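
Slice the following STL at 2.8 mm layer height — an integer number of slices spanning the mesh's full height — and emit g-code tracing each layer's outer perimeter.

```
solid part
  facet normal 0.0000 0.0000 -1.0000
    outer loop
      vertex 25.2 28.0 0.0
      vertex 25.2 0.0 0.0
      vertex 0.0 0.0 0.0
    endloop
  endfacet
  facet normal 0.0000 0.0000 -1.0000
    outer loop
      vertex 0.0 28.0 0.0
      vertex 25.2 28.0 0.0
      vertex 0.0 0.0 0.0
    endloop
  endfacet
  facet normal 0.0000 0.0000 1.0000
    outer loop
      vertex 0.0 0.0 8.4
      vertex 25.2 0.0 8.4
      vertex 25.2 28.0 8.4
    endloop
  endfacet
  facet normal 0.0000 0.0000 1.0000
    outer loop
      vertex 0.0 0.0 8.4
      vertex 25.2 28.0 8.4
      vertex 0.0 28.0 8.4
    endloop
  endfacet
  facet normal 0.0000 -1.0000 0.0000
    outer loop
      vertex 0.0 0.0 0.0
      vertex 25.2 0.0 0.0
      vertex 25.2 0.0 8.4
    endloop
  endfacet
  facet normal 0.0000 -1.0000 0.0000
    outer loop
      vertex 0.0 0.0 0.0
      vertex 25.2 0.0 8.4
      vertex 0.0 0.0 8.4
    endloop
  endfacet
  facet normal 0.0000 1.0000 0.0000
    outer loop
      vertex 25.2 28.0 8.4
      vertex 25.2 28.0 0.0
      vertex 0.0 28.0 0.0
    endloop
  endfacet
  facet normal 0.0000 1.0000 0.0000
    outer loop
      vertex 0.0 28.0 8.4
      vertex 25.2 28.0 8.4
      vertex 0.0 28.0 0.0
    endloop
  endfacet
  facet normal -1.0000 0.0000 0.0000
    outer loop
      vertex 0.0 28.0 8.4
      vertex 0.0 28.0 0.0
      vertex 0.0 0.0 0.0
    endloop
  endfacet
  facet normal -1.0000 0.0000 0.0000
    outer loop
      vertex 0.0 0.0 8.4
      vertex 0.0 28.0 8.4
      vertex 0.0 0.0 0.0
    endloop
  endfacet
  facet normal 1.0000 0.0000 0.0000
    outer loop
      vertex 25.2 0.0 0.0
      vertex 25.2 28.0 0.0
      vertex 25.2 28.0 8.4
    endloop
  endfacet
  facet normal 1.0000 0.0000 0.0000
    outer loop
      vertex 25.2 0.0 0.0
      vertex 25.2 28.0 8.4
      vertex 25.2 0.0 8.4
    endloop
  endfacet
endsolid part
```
; perimeter-only toolpath
G21 ; units = mm
G90 ; absolute positioning
G28 ; home
; layer 1
G0 Z2.8
G0 X0.0 Y0.0
G1 X25.2 Y0.0
G1 X25.2 Y28.0
G1 X0.0 Y28.0
G1 X0.0 Y0.0
; layer 2
G0 Z5.6
G0 X0.0 Y0.0
G1 X25.2 Y0.0
G1 X25.2 Y28.0
G1 X0.0 Y28.0
G1 X0.0 Y0.0
; layer 3
G0 Z8.4
G0 X0.0 Y0.0
G1 X25.2 Y0.0
G1 X25.2 Y28.0
G1 X0.0 Y28.0
G1 X0.0 Y0.0
M2 ; end

The solid is a rectangular box, roughly 25.2 × 28 mm footprint and 8.4 mm tall. Slicing at Δz = 2.8 mm — 3 equal slices spanning the solid's height, so layer i sits at z = i·h/3 — gives 3 non-empty perimeters. Each is a 4-segment closed polygon; G0 lifts to the layer z and rapids to the start vertex, then G1 traces the edges.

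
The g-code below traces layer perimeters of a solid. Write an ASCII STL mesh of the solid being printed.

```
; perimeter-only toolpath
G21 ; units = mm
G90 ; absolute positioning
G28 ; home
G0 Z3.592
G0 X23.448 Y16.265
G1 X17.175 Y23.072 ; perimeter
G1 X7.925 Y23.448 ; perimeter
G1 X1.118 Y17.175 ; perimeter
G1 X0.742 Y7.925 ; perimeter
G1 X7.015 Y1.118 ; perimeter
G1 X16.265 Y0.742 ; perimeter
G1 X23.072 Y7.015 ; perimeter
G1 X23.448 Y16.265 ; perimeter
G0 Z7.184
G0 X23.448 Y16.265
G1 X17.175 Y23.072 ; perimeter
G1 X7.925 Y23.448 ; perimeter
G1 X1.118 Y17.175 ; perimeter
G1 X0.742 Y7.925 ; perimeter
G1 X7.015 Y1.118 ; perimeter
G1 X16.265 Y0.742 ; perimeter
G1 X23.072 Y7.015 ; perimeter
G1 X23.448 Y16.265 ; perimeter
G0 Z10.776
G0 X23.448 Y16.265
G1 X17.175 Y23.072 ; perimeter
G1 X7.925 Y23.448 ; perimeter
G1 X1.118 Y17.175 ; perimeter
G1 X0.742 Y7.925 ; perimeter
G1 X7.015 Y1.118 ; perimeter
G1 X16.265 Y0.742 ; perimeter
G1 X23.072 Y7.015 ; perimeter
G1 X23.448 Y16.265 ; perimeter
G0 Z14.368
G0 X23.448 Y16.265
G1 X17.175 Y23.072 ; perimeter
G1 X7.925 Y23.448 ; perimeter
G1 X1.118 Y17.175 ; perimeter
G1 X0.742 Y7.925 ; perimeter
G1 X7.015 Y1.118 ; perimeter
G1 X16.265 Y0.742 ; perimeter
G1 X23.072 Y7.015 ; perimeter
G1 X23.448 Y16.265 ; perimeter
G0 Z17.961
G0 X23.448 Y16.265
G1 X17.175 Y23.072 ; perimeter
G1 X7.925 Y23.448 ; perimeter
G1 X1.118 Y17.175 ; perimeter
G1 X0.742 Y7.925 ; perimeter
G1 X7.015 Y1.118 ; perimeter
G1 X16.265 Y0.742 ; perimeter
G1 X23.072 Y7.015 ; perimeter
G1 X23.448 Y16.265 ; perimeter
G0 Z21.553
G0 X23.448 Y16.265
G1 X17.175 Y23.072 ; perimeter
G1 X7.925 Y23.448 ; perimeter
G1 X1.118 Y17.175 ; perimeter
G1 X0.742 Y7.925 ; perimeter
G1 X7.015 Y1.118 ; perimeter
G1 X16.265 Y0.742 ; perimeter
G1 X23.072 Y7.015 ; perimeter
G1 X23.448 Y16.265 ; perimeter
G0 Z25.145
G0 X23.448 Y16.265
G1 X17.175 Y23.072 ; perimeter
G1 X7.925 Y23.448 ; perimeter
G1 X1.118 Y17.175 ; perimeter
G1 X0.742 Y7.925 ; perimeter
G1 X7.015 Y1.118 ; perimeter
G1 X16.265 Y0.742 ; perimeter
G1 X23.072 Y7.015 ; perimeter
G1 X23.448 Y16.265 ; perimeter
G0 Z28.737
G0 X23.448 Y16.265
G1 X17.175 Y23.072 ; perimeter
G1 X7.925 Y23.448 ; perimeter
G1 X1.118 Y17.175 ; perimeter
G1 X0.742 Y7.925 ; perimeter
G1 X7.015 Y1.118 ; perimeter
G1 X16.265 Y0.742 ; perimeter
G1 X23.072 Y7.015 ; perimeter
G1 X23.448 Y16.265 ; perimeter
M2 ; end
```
solid part
  facet normal 0.0000 0.0000 -1.0000
    outer loop
      vertex 7.925 23.448 0.000
      vertex 17.175 23.072 0.000
      vertex 23.448 16.265 0.000
    endloop
  endfacet
  facet normal 0.0000 0.0000 -1.0000
    outer loop
      vertex 1.118 17.175 0.000
      vertex 7.925 23.448 0.000
      vertex 23.448 16.265 0.000
    endloop
  endfacet
  facet normal 0.0000 0.0000 -1.0000
    outer loop
      vertex 0.742 7.925 0.000
      vertex 1.118 17.175 0.000
      vertex 23.448 16.265 0.000
    endloop
  endfacet
  facet normal 0.0000 0.0000 -1.0000
    outer loop
      vertex 7.015 1.118 0.000
      vertex 0.742 7.925 0.000
      vertex 23.448 16.265 0.000
    endloop
  endfacet
  facet normal 0.0000 0.0000 -1.0000
    outer loop
      vertex 16.265 0.742 0.000
      vertex 7.015 1.118 0.000
      vertex 23.448 16.265 0.000
    endloop
  endfacet
  facet normal 0.0000 0.0000 -1.0000
    outer loop
      vertex 23.072 7.015 0.000
      vertex 16.265 0.742 0.000
      vertex 23.448 16.265 0.000
    endloop
  endfacet
  facet normal 0.0000 0.0000 1.0000
    outer loop
      vertex 23.448 16.265 28.737
      vertex 17.175 23.072 28.737
      vertex 7.925 23.448 28.737
    endloop
  endfacet
  facet normal 0.0000 0.0000 1.0000
    outer loop
      vertex 23.448 16.265 28.737
      vertex 7.925 23.448 28.737
      vertex 1.118 17.175 28.737
    endloop
  endfacet
  facet normal 0.0000 0.0000 1.0000
    outer loop
      vertex 23.448 16.265 28.737
      vertex 1.118 17.175 28.737
      vertex 0.742 7.925 28.737
    endloop
  endfacet
  facet normal 0.0000 0.0000 1.0000
    outer loop
      vertex 23.448 16.265 28.737
      vertex 0.742 7.925 28.737
      vertex 7.015 1.118 28.737
    endloop
  endfacet
  facet normal 0.0000 0.0000 1.0000
    outer loop
      vertex 23.448 16.265 28.737
      vertex 7.015 1.118 28.737
      vertex 16.265 0.742 28.737
    endloop
  endfacet
  facet normal 0.0000 0.0000 1.0000
    outer loop
      vertex 23.448 16.265 28.737
      vertex 16.265 0.742 28.737
      vertex 23.072 7.015 28.737
    endloop
  endfacet
  facet normal 0.7354 0.6777 0.0000
    outer loop
      vertex 23.448 16.265 0.000
      vertex 17.175 23.072 0.000
      vertex 17.175 23.072 28.737
    endloop
  endfacet
  facet normal 0.7354 0.6777 0.0000
    outer loop
      vertex 23.448 16.265 0.000
      vertex 17.175 23.072 28.737
      vertex 23.448 16.265 28.737
    endloop
  endfacet
  facet normal 0.0406 0.9992 0.0000
    outer loop
      vertex 17.175 23.072 0.000
      vertex 7.925 23.448 0.000
      vertex 7.925 23.448 28.737
    endloop
  endfacet
  facet normal 0.0406 0.9992 0.0000
    outer loop
      vertex 17.175 23.072 0.000
      vertex 7.925 23.448 28.737
      vertex 17.175 23.072 28.737
    endloop
  endfacet
  facet normal -0.6777 0.7354 0.0000
    outer loop
      vertex 7.925 23.448 0.000
      vertex 1.118 17.175 0.000
      vertex 1.118 17.175 28.737
    endloop
  endfacet
  facet normal -0.6777 0.7354 0.0000
    outer loop
      vertex 7.925 23.448 0.000
      vertex 1.118 17.175 28.737
      vertex 7.925 23.448 28.737
    endloop
  endfacet
  facet normal -0.9992 0.0406 0.0000
    outer loop
      vertex 1.118 17.175 0.000
      vertex 0.742 7.925 0.000
      vertex 0.742 7.925 28.737
    endloop
  endfacet
  facet normal -0.9992 0.0406 0.0000
    outer loop
      vertex 1.118 17.175 0.000
      vertex 0.742 7.925 28.737
      vertex 1.118 17.175 28.737
    endloop
  endfacet
  facet normal -0.7354 -0.6777 0.0000
    outer loop
      vertex 0.742 7.925 0.000
      vertex 7.015 1.118 0.000
      vertex 7.015 1.118 28.737
    endloop
  endfacet
  facet normal -0.7354 -0.6777 0.0000
    outer loop
      vertex 0.742 7.925 0.000
      vertex 7.015 1.118 28.737
      vertex 0.742 7.925 28.737
    endloop
  endfacet
  facet normal -0.0406 -0.9992 0.0000
    outer loop
      vertex 7.015 1.118 0.000
      vertex 16.265 0.742 0.000
      vertex 16.265 0.742 28.737
    endloop
  endfacet
  facet normal -0.0406 -0.9992 0.0000
    outer loop
      vertex 7.015 1.118 0.000
      vertex 16.265 0.742 28.737
      vertex 7.015 1.118 28.737
    endloop
  endfacet
  facet normal 0.6777 -0.7354 0.0000
    outer loop
      vertex 16.265 0.742 0.000
      vertex 23.072 7.015 0.000
      vertex 23.072 7.015 28.737
    endloop
  endfacet
  facet normal 0.6777 -0.7354 0.0000
    outer loop
      vertex 16.265 0.742 0.000
      vertex 23.072 7.015 28.737
      vertex 16.265 0.742 28.737
    endloop
  endfacet
  facet normal 0.9992 -0.0406 0.0000
    outer loop
      vertex 23.072 7.015 0.000
      vertex 23.448 16.265 0.000
      vertex 23.448 16.265 28.737
    endloop
  endfacet
  facet normal 0.9992 -0.0406 0.0000
    outer loop
      vertex 23.072 7.015 0.000
      vertex 23.448 16.265 28.737
      vertex 23.072 7.015 28.737
    endloop
  endfacet
endsolid part

The G0 Z moves step by Δz≈3.592 mm. Every layer's G1 loop is the same polygon, so the solid is a straight extrusion of it from z=0 to z≈28.7. Closing with flat bottom and top caps and triangulating gives 28 facets — a regular 8-sided prism (a cylinder approximated with 8 flat sides), circumscribed radius ≈ 12.1 mm, height ≈ 28.7 mm.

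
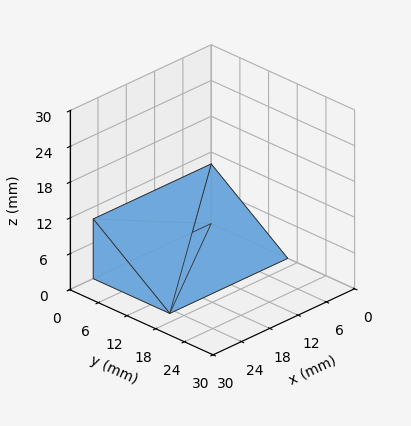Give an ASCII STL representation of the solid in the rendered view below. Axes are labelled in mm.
Reading the render: the shape is a wedge (ramp): 25 × 16 mm base, rising to 10 mm along the y=0 edge and sloping linearly to z=0 at y=16 (dimensions read to the nearest mm from the axis ticks). For the STL, each face is triangulated and given an outward normal.

solid part
  facet normal 0.0000 0.0000 -1.0000
    outer loop
      vertex 25.000 16.000 0.000
      vertex 25.000 0.000 0.000
      vertex 0.000 0.000 0.000
    endloop
  endfacet
  facet normal 0.0000 0.0000 -1.0000
    outer loop
      vertex 0.000 16.000 0.000
      vertex 25.000 16.000 0.000
      vertex 0.000 0.000 0.000
    endloop
  endfacet
  facet normal 0.0000 -1.0000 0.0000
    outer loop
      vertex 0.000 0.000 0.000
      vertex 25.000 0.000 0.000
      vertex 25.000 0.000 10.000
    endloop
  endfacet
  facet normal 0.0000 -1.0000 0.0000
    outer loop
      vertex 0.000 0.000 0.000
      vertex 25.000 0.000 10.000
      vertex 0.000 0.000 10.000
    endloop
  endfacet
  facet normal 0.0000 0.5300 0.8480
    outer loop
      vertex 0.000 0.000 10.000
      vertex 25.000 0.000 10.000
      vertex 25.000 16.000 0.000
    endloop
  endfacet
  facet normal 0.0000 0.5300 0.8480
    outer loop
      vertex 0.000 0.000 10.000
      vertex 25.000 16.000 0.000
      vertex 0.000 16.000 0.000
    endloop
  endfacet
  facet normal -1.0000 0.0000 0.0000
    outer loop
      vertex 0.000 0.000 10.000
      vertex 0.000 16.000 0.000
      vertex 0.000 0.000 0.000
    endloop
  endfacet
  facet normal 1.0000 0.0000 0.0000
    outer loop
      vertex 25.000 0.000 0.000
      vertex 25.000 16.000 0.000
      vertex 25.000 0.000 10.000
    endloop
  endfacet
endsolid part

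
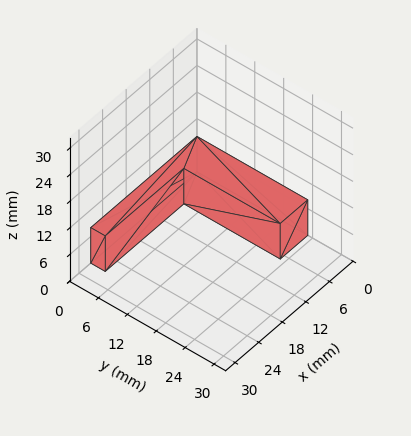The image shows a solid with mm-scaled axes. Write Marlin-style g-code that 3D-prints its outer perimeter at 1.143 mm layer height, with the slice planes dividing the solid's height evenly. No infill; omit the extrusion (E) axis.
Reading the render: the shape is an L-shaped prism: outer 27 × 23 mm, arm thicknesses ≈ 3 mm (horizontal) and 7 mm (vertical), extruded 8 mm in z (dimensions read to the nearest mm from the axis ticks). For the g-code, the solid's height is divided into equal slices at the stated Δz and each level perimeter traced with G1 moves after a G0 lift.

; perimeter-only toolpath
G21 ; units = mm
G90 ; absolute positioning
G28 ; home
; layer 1
G0 Z1.143
G0 X0.000 Y0.000
G1 X27.000 Y0.000
G1 X27.000 Y3.000
G1 X7.000 Y3.000
G1 X7.000 Y23.000
G1 X0.000 Y23.000
G1 X0.000 Y0.000
; layer 2
G0 Z2.286
G0 X0.000 Y0.000
G1 X27.000 Y0.000
G1 X27.000 Y3.000
G1 X7.000 Y3.000
G1 X7.000 Y23.000
G1 X0.000 Y23.000
G1 X0.000 Y0.000
; layer 3
G0 Z3.429
G0 X0.000 Y0.000
G1 X27.000 Y0.000
G1 X27.000 Y3.000
G1 X7.000 Y3.000
G1 X7.000 Y23.000
G1 X0.000 Y23.000
G1 X0.000 Y0.000
; layer 4
G0 Z4.571
G0 X0.000 Y0.000
G1 X27.000 Y0.000
G1 X27.000 Y3.000
G1 X7.000 Y3.000
G1 X7.000 Y23.000
G1 X0.000 Y23.000
G1 X0.000 Y0.000
; layer 5
G0 Z5.714
G0 X0.000 Y0.000
G1 X27.000 Y0.000
G1 X27.000 Y3.000
G1 X7.000 Y3.000
G1 X7.000 Y23.000
G1 X0.000 Y23.000
G1 X0.000 Y0.000
; layer 6
G0 Z6.857
G0 X0.000 Y0.000
G1 X27.000 Y0.000
G1 X27.000 Y3.000
G1 X7.000 Y3.000
G1 X7.000 Y23.000
G1 X0.000 Y23.000
G1 X0.000 Y0.000
; layer 7
G0 Z8.000
G0 X0.000 Y0.000
G1 X27.000 Y0.000
G1 X27.000 Y3.000
G1 X7.000 Y3.000
G1 X7.000 Y23.000
G1 X0.000 Y23.000
G1 X0.000 Y0.000
M2 ; end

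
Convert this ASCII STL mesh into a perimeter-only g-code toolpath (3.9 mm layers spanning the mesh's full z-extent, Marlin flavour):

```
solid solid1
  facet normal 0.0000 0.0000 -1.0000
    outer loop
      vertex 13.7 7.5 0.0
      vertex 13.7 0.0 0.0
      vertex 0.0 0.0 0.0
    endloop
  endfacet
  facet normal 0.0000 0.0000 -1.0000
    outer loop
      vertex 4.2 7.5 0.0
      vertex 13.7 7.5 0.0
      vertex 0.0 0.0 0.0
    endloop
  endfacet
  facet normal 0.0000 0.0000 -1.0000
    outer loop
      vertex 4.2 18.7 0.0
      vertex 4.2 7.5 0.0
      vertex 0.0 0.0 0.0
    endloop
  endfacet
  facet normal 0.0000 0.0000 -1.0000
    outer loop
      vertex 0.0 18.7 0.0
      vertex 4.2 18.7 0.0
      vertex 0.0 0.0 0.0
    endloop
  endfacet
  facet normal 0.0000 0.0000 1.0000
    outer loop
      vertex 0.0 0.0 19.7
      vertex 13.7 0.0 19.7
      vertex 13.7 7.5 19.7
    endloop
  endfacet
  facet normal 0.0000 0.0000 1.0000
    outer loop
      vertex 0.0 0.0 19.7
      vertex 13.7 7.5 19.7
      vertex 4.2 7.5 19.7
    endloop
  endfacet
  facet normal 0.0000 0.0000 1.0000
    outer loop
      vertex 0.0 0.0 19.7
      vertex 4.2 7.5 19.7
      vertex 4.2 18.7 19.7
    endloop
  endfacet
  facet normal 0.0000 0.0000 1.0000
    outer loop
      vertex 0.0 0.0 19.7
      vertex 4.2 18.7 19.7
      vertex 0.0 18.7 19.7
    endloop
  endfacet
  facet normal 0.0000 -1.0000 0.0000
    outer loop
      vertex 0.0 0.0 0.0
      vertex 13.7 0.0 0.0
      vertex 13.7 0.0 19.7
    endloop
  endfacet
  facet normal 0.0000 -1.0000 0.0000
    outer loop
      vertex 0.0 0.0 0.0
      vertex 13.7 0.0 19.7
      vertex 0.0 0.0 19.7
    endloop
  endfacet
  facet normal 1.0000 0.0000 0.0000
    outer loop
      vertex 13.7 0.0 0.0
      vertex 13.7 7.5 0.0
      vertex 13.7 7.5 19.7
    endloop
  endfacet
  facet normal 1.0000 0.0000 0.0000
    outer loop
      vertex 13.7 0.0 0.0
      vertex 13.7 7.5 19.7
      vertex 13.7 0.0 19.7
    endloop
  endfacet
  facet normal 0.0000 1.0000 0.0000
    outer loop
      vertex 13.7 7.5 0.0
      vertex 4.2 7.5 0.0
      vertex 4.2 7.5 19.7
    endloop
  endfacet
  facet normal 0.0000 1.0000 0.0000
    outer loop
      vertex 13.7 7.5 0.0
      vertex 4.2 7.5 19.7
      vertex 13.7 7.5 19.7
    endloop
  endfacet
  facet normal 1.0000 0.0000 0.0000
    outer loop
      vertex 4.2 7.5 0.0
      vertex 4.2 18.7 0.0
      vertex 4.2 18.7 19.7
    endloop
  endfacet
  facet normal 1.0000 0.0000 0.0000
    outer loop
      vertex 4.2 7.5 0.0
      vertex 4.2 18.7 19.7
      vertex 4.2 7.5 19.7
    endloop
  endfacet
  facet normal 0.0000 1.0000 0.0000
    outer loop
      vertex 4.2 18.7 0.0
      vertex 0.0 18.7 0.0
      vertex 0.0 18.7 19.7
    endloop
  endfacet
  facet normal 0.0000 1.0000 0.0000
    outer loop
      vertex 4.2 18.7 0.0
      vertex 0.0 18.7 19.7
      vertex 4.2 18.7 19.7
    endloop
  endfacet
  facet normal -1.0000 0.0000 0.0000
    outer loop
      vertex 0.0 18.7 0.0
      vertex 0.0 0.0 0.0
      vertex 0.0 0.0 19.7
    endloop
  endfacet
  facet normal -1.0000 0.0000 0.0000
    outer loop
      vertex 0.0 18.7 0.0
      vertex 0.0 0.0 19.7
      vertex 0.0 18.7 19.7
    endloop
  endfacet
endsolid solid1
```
; perimeter-only toolpath
G21 ; units = mm
G90 ; absolute positioning
G28 ; home
; layer 1
G0 Z3.9
G0 X0.0 Y0.0
G1 X13.7 Y0.0
G1 X13.7 Y7.5
G1 X4.2 Y7.5
G1 X4.2 Y18.7
G1 X0.0 Y18.7
G1 X0.0 Y0.0
; layer 2
G0 Z7.9
G0 X0.0 Y0.0
G1 X13.7 Y0.0
G1 X13.7 Y7.5
G1 X4.2 Y7.5
G1 X4.2 Y18.7
G1 X0.0 Y18.7
G1 X0.0 Y0.0
; layer 3
G0 Z11.8
G0 X0.0 Y0.0
G1 X13.7 Y0.0
G1 X13.7 Y7.5
G1 X4.2 Y7.5
G1 X4.2 Y18.7
G1 X0.0 Y18.7
G1 X0.0 Y0.0
; layer 4
G0 Z15.8
G0 X0.0 Y0.0
G1 X13.7 Y0.0
G1 X13.7 Y7.5
G1 X4.2 Y7.5
G1 X4.2 Y18.7
G1 X0.0 Y18.7
G1 X0.0 Y0.0
; layer 5
G0 Z19.7
G0 X0.0 Y0.0
G1 X13.7 Y0.0
G1 X13.7 Y7.5
G1 X4.2 Y7.5
G1 X4.2 Y18.7
G1 X0.0 Y18.7
G1 X0.0 Y0.0
M2 ; end

The solid is an L-shaped prism: outer 13.7 × 18.7 mm, arm thicknesses ≈ 7.5 mm (horizontal) and 4.2 mm (vertical), extruded 19.7 mm in z. Slicing at Δz = 3.9 mm — 5 equal slices spanning the solid's height, so layer i sits at z = i·h/5 — gives 5 non-empty perimeters. Each is a 6-segment closed polygon; G0 lifts to the layer z and rapids to the start vertex, then G1 traces the edges.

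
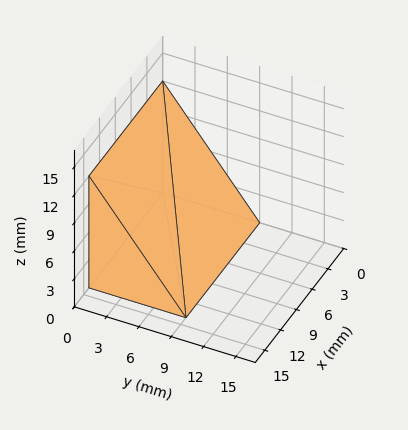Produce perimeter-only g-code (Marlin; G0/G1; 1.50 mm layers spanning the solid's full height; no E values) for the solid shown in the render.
Reading the render: the shape is a wedge (ramp): 14 × 9 mm base, rising to 12 mm along the y=0 edge and sloping linearly to z=0 at y=9 (dimensions read to the nearest mm from the axis ticks). For the g-code, the solid's height is divided into equal slices at the stated Δz and each level perimeter traced with G1 moves after a G0 lift.

; perimeter-only toolpath
G21 ; units = mm
G90 ; absolute positioning
G28 ; home
; layer 1
G0 Z1.50
G0 X0.00 Y0.00
G1 X14.00 Y0.00
G1 X14.00 Y7.88
G1 X0.00 Y7.88
G1 X0.00 Y0.00
; layer 2
G0 Z3.00
G0 X0.00 Y0.00
G1 X14.00 Y0.00
G1 X14.00 Y6.75
G1 X0.00 Y6.75
G1 X0.00 Y0.00
; layer 3
G0 Z4.50
G0 X0.00 Y0.00
G1 X14.00 Y0.00
G1 X14.00 Y5.62
G1 X0.00 Y5.62
G1 X0.00 Y0.00
; layer 4
G0 Z6.00
G0 X0.00 Y0.00
G1 X14.00 Y0.00
G1 X14.00 Y4.50
G1 X0.00 Y4.50
G1 X0.00 Y0.00
; layer 5
G0 Z7.50
G0 X0.00 Y0.00
G1 X14.00 Y0.00
G1 X14.00 Y3.38
G1 X0.00 Y3.38
G1 X0.00 Y0.00
; layer 6
G0 Z9.00
G0 X0.00 Y0.00
G1 X14.00 Y0.00
G1 X14.00 Y2.25
G1 X0.00 Y2.25
G1 X0.00 Y0.00
; layer 7
G0 Z10.50
G0 X0.00 Y0.00
G1 X14.00 Y0.00
G1 X14.00 Y1.12
G1 X0.00 Y1.12
G1 X0.00 Y0.00
M2 ; end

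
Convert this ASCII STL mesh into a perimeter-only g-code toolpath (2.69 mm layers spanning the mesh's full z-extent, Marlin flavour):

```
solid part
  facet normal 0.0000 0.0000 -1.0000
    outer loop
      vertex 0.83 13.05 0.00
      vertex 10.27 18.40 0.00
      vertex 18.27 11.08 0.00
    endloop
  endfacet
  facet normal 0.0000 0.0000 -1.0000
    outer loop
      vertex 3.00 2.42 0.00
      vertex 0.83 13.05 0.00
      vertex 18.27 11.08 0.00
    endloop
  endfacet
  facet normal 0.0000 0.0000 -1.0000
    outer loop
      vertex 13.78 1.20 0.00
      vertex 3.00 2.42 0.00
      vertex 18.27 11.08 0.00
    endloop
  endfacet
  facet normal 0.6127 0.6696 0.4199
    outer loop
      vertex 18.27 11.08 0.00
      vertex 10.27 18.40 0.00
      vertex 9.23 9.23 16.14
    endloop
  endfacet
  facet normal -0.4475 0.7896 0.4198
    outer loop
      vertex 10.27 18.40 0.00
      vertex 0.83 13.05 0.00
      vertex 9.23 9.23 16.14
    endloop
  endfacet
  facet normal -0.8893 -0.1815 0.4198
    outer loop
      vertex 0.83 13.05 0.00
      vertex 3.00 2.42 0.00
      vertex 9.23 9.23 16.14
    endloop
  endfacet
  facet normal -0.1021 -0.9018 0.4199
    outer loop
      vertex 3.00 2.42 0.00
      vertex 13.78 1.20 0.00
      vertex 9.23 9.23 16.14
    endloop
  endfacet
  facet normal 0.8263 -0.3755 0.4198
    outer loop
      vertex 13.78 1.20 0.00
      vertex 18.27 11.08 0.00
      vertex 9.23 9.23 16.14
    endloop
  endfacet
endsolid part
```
; perimeter-only toolpath
G21 ; units = mm
G90 ; absolute positioning
G28 ; home
; layer 1
G0 Z2.69
G0 X16.76 Y10.77
G1 X10.10 Y16.87
G1 X2.23 Y12.41
G1 X4.04 Y3.55
G1 X13.02 Y2.54
G1 X16.76 Y10.77
; layer 2
G0 Z5.38
G0 X15.26 Y10.46
G1 X9.92 Y15.34
G1 X3.63 Y11.78
G1 X5.08 Y4.69
G1 X12.26 Y3.88
G1 X15.26 Y10.46
; layer 3
G0 Z8.07
G0 X13.75 Y10.16
G1 X9.75 Y13.81
G1 X5.03 Y11.14
G1 X6.12 Y5.83
G1 X11.50 Y5.21
G1 X13.75 Y10.16
; layer 4
G0 Z10.76
G0 X12.24 Y9.85
G1 X9.58 Y12.29
G1 X6.43 Y10.50
G1 X7.15 Y6.96
G1 X10.75 Y6.55
G1 X12.24 Y9.85
; layer 5
G0 Z13.45
G0 X10.74 Y9.54
G1 X9.40 Y10.76
G1 X7.83 Y9.87
G1 X8.19 Y8.10
G1 X9.99 Y7.89
G1 X10.74 Y9.54
M2 ; end

The solid is a regular 5-sided pyramid, base circumscribed radius ≈ 9.23 mm, apex at z ≈ 16.1 mm. Slicing at Δz = 2.69 mm — 6 equal slices spanning the solid's height, so layer i sits at z = i·h/6 — gives 5 non-empty perimeters. Each is a 5-segment closed polygon; G0 lifts to the layer z and rapids to the start vertex, then G1 traces the edges. The cross-section shrinks linearly with z (the slice at the apex is degenerate and omitted).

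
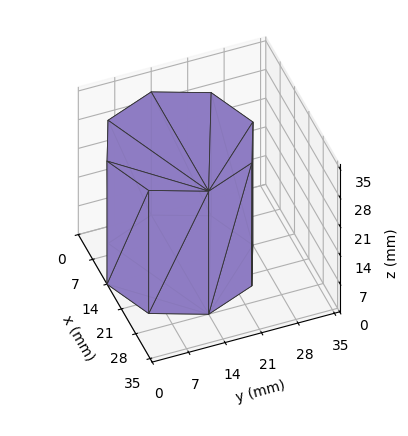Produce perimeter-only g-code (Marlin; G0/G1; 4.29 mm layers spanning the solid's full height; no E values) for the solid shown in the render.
Reading the render: the shape is a regular 8-sided prism (a cylinder approximated with 8 flat sides), circumscribed radius ≈ 14 mm, height ≈ 30 mm (dimensions read to the nearest mm from the axis ticks). For the g-code, the solid's height is divided into equal slices at the stated Δz and each level perimeter traced with G1 moves after a G0 lift.

; perimeter-only toolpath
G21 ; units = mm
G90 ; absolute positioning
G28 ; home
; layer 1
G0 Z4.29
G0 X28.00 Y14.00
G1 X23.90 Y23.90
G1 X14.00 Y28.00
G1 X4.10 Y23.90
G1 X0.00 Y14.00
G1 X4.10 Y4.10
G1 X14.00 Y0.00
G1 X23.90 Y4.10
G1 X28.00 Y14.00
; layer 2
G0 Z8.57
G0 X28.00 Y14.00
G1 X23.90 Y23.90
G1 X14.00 Y28.00
G1 X4.10 Y23.90
G1 X0.00 Y14.00
G1 X4.10 Y4.10
G1 X14.00 Y0.00
G1 X23.90 Y4.10
G1 X28.00 Y14.00
; layer 3
G0 Z12.86
G0 X28.00 Y14.00
G1 X23.90 Y23.90
G1 X14.00 Y28.00
G1 X4.10 Y23.90
G1 X0.00 Y14.00
G1 X4.10 Y4.10
G1 X14.00 Y0.00
G1 X23.90 Y4.10
G1 X28.00 Y14.00
; layer 4
G0 Z17.14
G0 X28.00 Y14.00
G1 X23.90 Y23.90
G1 X14.00 Y28.00
G1 X4.10 Y23.90
G1 X0.00 Y14.00
G1 X4.10 Y4.10
G1 X14.00 Y0.00
G1 X23.90 Y4.10
G1 X28.00 Y14.00
; layer 5
G0 Z21.43
G0 X28.00 Y14.00
G1 X23.90 Y23.90
G1 X14.00 Y28.00
G1 X4.10 Y23.90
G1 X0.00 Y14.00
G1 X4.10 Y4.10
G1 X14.00 Y0.00
G1 X23.90 Y4.10
G1 X28.00 Y14.00
; layer 6
G0 Z25.71
G0 X28.00 Y14.00
G1 X23.90 Y23.90
G1 X14.00 Y28.00
G1 X4.10 Y23.90
G1 X0.00 Y14.00
G1 X4.10 Y4.10
G1 X14.00 Y0.00
G1 X23.90 Y4.10
G1 X28.00 Y14.00
; layer 7
G0 Z30.00
G0 X28.00 Y14.00
G1 X23.90 Y23.90
G1 X14.00 Y28.00
G1 X4.10 Y23.90
G1 X0.00 Y14.00
G1 X4.10 Y4.10
G1 X14.00 Y0.00
G1 X23.90 Y4.10
G1 X28.00 Y14.00
M2 ; end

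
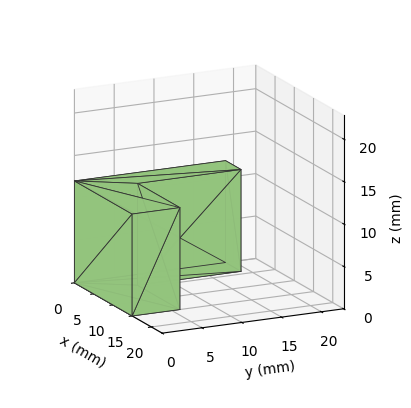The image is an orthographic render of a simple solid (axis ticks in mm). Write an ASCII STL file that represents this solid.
Reading the render: the shape is an L-shaped prism: outer 15 × 19 mm, arm thicknesses ≈ 6 mm (horizontal) and 4 mm (vertical), extruded 12 mm in z (dimensions read to the nearest mm from the axis ticks). For the STL, each face is triangulated and given an outward normal.

solid part
  facet normal 0.0000 0.0000 -1.0000
    outer loop
      vertex 15.0 6.0 0.0
      vertex 15.0 0.0 0.0
      vertex 0.0 0.0 0.0
    endloop
  endfacet
  facet normal 0.0000 0.0000 -1.0000
    outer loop
      vertex 4.0 6.0 0.0
      vertex 15.0 6.0 0.0
      vertex 0.0 0.0 0.0
    endloop
  endfacet
  facet normal 0.0000 0.0000 -1.0000
    outer loop
      vertex 4.0 19.0 0.0
      vertex 4.0 6.0 0.0
      vertex 0.0 0.0 0.0
    endloop
  endfacet
  facet normal 0.0000 0.0000 -1.0000
    outer loop
      vertex 0.0 19.0 0.0
      vertex 4.0 19.0 0.0
      vertex 0.0 0.0 0.0
    endloop
  endfacet
  facet normal 0.0000 0.0000 1.0000
    outer loop
      vertex 0.0 0.0 12.0
      vertex 15.0 0.0 12.0
      vertex 15.0 6.0 12.0
    endloop
  endfacet
  facet normal 0.0000 0.0000 1.0000
    outer loop
      vertex 0.0 0.0 12.0
      vertex 15.0 6.0 12.0
      vertex 4.0 6.0 12.0
    endloop
  endfacet
  facet normal 0.0000 0.0000 1.0000
    outer loop
      vertex 0.0 0.0 12.0
      vertex 4.0 6.0 12.0
      vertex 4.0 19.0 12.0
    endloop
  endfacet
  facet normal 0.0000 0.0000 1.0000
    outer loop
      vertex 0.0 0.0 12.0
      vertex 4.0 19.0 12.0
      vertex 0.0 19.0 12.0
    endloop
  endfacet
  facet normal 0.0000 -1.0000 0.0000
    outer loop
      vertex 0.0 0.0 0.0
      vertex 15.0 0.0 0.0
      vertex 15.0 0.0 12.0
    endloop
  endfacet
  facet normal 0.0000 -1.0000 0.0000
    outer loop
      vertex 0.0 0.0 0.0
      vertex 15.0 0.0 12.0
      vertex 0.0 0.0 12.0
    endloop
  endfacet
  facet normal 1.0000 0.0000 0.0000
    outer loop
      vertex 15.0 0.0 0.0
      vertex 15.0 6.0 0.0
      vertex 15.0 6.0 12.0
    endloop
  endfacet
  facet normal 1.0000 0.0000 0.0000
    outer loop
      vertex 15.0 0.0 0.0
      vertex 15.0 6.0 12.0
      vertex 15.0 0.0 12.0
    endloop
  endfacet
  facet normal 0.0000 1.0000 0.0000
    outer loop
      vertex 15.0 6.0 0.0
      vertex 4.0 6.0 0.0
      vertex 4.0 6.0 12.0
    endloop
  endfacet
  facet normal 0.0000 1.0000 0.0000
    outer loop
      vertex 15.0 6.0 0.0
      vertex 4.0 6.0 12.0
      vertex 15.0 6.0 12.0
    endloop
  endfacet
  facet normal 1.0000 0.0000 0.0000
    outer loop
      vertex 4.0 6.0 0.0
      vertex 4.0 19.0 0.0
      vertex 4.0 19.0 12.0
    endloop
  endfacet
  facet normal 1.0000 0.0000 0.0000
    outer loop
      vertex 4.0 6.0 0.0
      vertex 4.0 19.0 12.0
      vertex 4.0 6.0 12.0
    endloop
  endfacet
  facet normal 0.0000 1.0000 0.0000
    outer loop
      vertex 4.0 19.0 0.0
      vertex 0.0 19.0 0.0
      vertex 0.0 19.0 12.0
    endloop
  endfacet
  facet normal 0.0000 1.0000 0.0000
    outer loop
      vertex 4.0 19.0 0.0
      vertex 0.0 19.0 12.0
      vertex 4.0 19.0 12.0
    endloop
  endfacet
  facet normal -1.0000 0.0000 0.0000
    outer loop
      vertex 0.0 19.0 0.0
      vertex 0.0 0.0 0.0
      vertex 0.0 0.0 12.0
    endloop
  endfacet
  facet normal -1.0000 0.0000 0.0000
    outer loop
      vertex 0.0 19.0 0.0
      vertex 0.0 0.0 12.0
      vertex 0.0 19.0 12.0
    endloop
  endfacet
endsolid part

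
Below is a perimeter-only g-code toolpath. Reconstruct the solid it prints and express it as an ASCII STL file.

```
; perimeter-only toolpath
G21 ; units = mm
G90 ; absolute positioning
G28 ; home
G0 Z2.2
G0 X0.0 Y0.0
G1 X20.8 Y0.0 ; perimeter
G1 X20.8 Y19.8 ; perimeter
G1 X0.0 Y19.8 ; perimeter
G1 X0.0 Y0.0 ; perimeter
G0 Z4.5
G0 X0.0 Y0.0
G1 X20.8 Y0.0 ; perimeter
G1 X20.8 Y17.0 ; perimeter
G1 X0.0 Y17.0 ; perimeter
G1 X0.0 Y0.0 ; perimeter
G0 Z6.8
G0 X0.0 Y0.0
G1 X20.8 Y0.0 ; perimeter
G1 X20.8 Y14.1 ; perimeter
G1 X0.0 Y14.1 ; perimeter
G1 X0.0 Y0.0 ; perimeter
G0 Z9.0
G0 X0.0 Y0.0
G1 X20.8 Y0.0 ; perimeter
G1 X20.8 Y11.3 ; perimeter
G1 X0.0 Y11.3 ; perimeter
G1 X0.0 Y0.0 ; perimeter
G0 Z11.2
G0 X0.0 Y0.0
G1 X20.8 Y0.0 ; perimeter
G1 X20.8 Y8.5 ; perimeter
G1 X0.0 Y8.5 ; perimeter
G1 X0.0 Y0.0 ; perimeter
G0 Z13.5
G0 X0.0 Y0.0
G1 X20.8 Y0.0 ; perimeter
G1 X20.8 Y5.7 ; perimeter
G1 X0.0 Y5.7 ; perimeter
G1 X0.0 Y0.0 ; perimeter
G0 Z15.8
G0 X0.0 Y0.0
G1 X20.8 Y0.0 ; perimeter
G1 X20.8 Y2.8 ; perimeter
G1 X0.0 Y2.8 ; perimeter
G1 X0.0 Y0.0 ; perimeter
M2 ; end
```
solid part
  facet normal 0.0000 0.0000 -1.0000
    outer loop
      vertex 20.8 22.6 0.0
      vertex 20.8 0.0 0.0
      vertex 0.0 0.0 0.0
    endloop
  endfacet
  facet normal 0.0000 0.0000 -1.0000
    outer loop
      vertex 0.0 22.6 0.0
      vertex 20.8 22.6 0.0
      vertex 0.0 0.0 0.0
    endloop
  endfacet
  facet normal 0.0000 -1.0000 0.0000
    outer loop
      vertex 0.0 0.0 0.0
      vertex 20.8 0.0 0.0
      vertex 20.8 0.0 18.0
    endloop
  endfacet
  facet normal 0.0000 -1.0000 0.0000
    outer loop
      vertex 0.0 0.0 0.0
      vertex 20.8 0.0 18.0
      vertex 0.0 0.0 18.0
    endloop
  endfacet
  facet normal 0.0000 0.6230 0.7822
    outer loop
      vertex 0.0 0.0 18.0
      vertex 20.8 0.0 18.0
      vertex 20.8 22.6 0.0
    endloop
  endfacet
  facet normal 0.0000 0.6230 0.7822
    outer loop
      vertex 0.0 0.0 18.0
      vertex 20.8 22.6 0.0
      vertex 0.0 22.6 0.0
    endloop
  endfacet
  facet normal -1.0000 0.0000 0.0000
    outer loop
      vertex 0.0 0.0 18.0
      vertex 0.0 22.6 0.0
      vertex 0.0 0.0 0.0
    endloop
  endfacet
  facet normal 1.0000 0.0000 0.0000
    outer loop
      vertex 20.8 0.0 0.0
      vertex 20.8 22.6 0.0
      vertex 20.8 0.0 18.0
    endloop
  endfacet
endsolid part

The G0 Z moves step by Δz≈2.2 mm. The G1 loops shrink linearly with z, so the solid tapers from its base footprint up to z≈18. Closing with a flat bottom cap and the tapered top and triangulating gives 8 facets — a wedge (ramp): 20.8 × 22.6 mm base, rising to 18 mm along the y=0 edge and sloping linearly to z=0 at y=22.6.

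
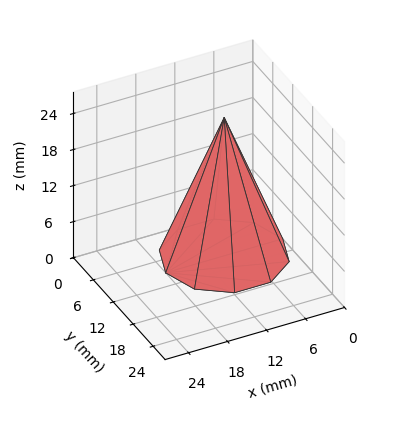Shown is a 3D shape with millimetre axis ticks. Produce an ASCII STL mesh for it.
Reading the render: the shape is a regular 10-sided pyramid, base circumscribed radius ≈ 9 mm, apex at z ≈ 23 mm (dimensions read to the nearest mm from the axis ticks). For the STL, each face is triangulated and given an outward normal.

solid part
  facet normal 0.0000 0.0000 -1.0000
    outer loop
      vertex 11.781 17.560 0.000
      vertex 16.281 14.290 0.000
      vertex 18.000 9.000 0.000
    endloop
  endfacet
  facet normal 0.0000 0.0000 -1.0000
    outer loop
      vertex 6.219 17.560 0.000
      vertex 11.781 17.560 0.000
      vertex 18.000 9.000 0.000
    endloop
  endfacet
  facet normal 0.0000 0.0000 -1.0000
    outer loop
      vertex 1.719 14.290 0.000
      vertex 6.219 17.560 0.000
      vertex 18.000 9.000 0.000
    endloop
  endfacet
  facet normal 0.0000 0.0000 -1.0000
    outer loop
      vertex 0.000 9.000 0.000
      vertex 1.719 14.290 0.000
      vertex 18.000 9.000 0.000
    endloop
  endfacet
  facet normal 0.0000 0.0000 -1.0000
    outer loop
      vertex 1.719 3.710 0.000
      vertex 0.000 9.000 0.000
      vertex 18.000 9.000 0.000
    endloop
  endfacet
  facet normal 0.0000 0.0000 -1.0000
    outer loop
      vertex 6.219 0.440 0.000
      vertex 1.719 3.710 0.000
      vertex 18.000 9.000 0.000
    endloop
  endfacet
  facet normal 0.0000 0.0000 -1.0000
    outer loop
      vertex 11.781 0.440 0.000
      vertex 6.219 0.440 0.000
      vertex 18.000 9.000 0.000
    endloop
  endfacet
  facet normal 0.0000 0.0000 -1.0000
    outer loop
      vertex 16.281 3.710 0.000
      vertex 11.781 0.440 0.000
      vertex 18.000 9.000 0.000
    endloop
  endfacet
  facet normal 0.8913 0.2896 0.3488
    outer loop
      vertex 18.000 9.000 0.000
      vertex 16.281 14.290 0.000
      vertex 9.000 9.000 23.000
    endloop
  endfacet
  facet normal 0.5509 0.7582 0.3488
    outer loop
      vertex 16.281 14.290 0.000
      vertex 11.781 17.560 0.000
      vertex 9.000 9.000 23.000
    endloop
  endfacet
  facet normal 0.0000 0.9372 0.3488
    outer loop
      vertex 11.781 17.560 0.000
      vertex 6.219 17.560 0.000
      vertex 9.000 9.000 23.000
    endloop
  endfacet
  facet normal -0.5509 0.7582 0.3488
    outer loop
      vertex 6.219 17.560 0.000
      vertex 1.719 14.290 0.000
      vertex 9.000 9.000 23.000
    endloop
  endfacet
  facet normal -0.8913 0.2896 0.3488
    outer loop
      vertex 1.719 14.290 0.000
      vertex 0.000 9.000 0.000
      vertex 9.000 9.000 23.000
    endloop
  endfacet
  facet normal -0.8913 -0.2896 0.3488
    outer loop
      vertex 0.000 9.000 0.000
      vertex 1.719 3.710 0.000
      vertex 9.000 9.000 23.000
    endloop
  endfacet
  facet normal -0.5509 -0.7582 0.3488
    outer loop
      vertex 1.719 3.710 0.000
      vertex 6.219 0.440 0.000
      vertex 9.000 9.000 23.000
    endloop
  endfacet
  facet normal 0.0000 -0.9372 0.3488
    outer loop
      vertex 6.219 0.440 0.000
      vertex 11.781 0.440 0.000
      vertex 9.000 9.000 23.000
    endloop
  endfacet
  facet normal 0.5509 -0.7582 0.3488
    outer loop
      vertex 11.781 0.440 0.000
      vertex 16.281 3.710 0.000
      vertex 9.000 9.000 23.000
    endloop
  endfacet
  facet normal 0.8913 -0.2896 0.3488
    outer loop
      vertex 16.281 3.710 0.000
      vertex 18.000 9.000 0.000
      vertex 9.000 9.000 23.000
    endloop
  endfacet
endsolid part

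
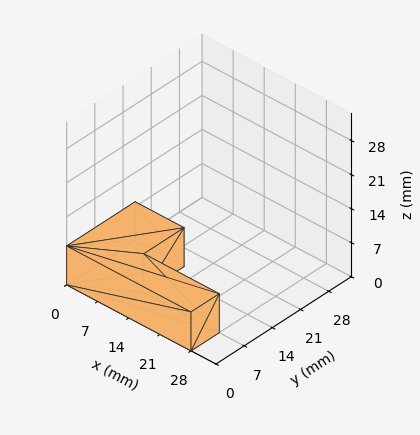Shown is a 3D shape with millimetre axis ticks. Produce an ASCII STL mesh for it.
Reading the render: the shape is an L-shaped prism: outer 28 × 17 mm, arm thicknesses ≈ 7 mm (horizontal) and 11 mm (vertical), extruded 8 mm in z (dimensions read to the nearest mm from the axis ticks). For the STL, each face is triangulated and given an outward normal.

solid part
  facet normal 0.0000 0.0000 -1.0000
    outer loop
      vertex 28.0 7.0 0.0
      vertex 28.0 0.0 0.0
      vertex 0.0 0.0 0.0
    endloop
  endfacet
  facet normal 0.0000 0.0000 -1.0000
    outer loop
      vertex 11.0 7.0 0.0
      vertex 28.0 7.0 0.0
      vertex 0.0 0.0 0.0
    endloop
  endfacet
  facet normal 0.0000 0.0000 -1.0000
    outer loop
      vertex 11.0 17.0 0.0
      vertex 11.0 7.0 0.0
      vertex 0.0 0.0 0.0
    endloop
  endfacet
  facet normal 0.0000 0.0000 -1.0000
    outer loop
      vertex 0.0 17.0 0.0
      vertex 11.0 17.0 0.0
      vertex 0.0 0.0 0.0
    endloop
  endfacet
  facet normal 0.0000 0.0000 1.0000
    outer loop
      vertex 0.0 0.0 8.0
      vertex 28.0 0.0 8.0
      vertex 28.0 7.0 8.0
    endloop
  endfacet
  facet normal 0.0000 0.0000 1.0000
    outer loop
      vertex 0.0 0.0 8.0
      vertex 28.0 7.0 8.0
      vertex 11.0 7.0 8.0
    endloop
  endfacet
  facet normal 0.0000 0.0000 1.0000
    outer loop
      vertex 0.0 0.0 8.0
      vertex 11.0 7.0 8.0
      vertex 11.0 17.0 8.0
    endloop
  endfacet
  facet normal 0.0000 0.0000 1.0000
    outer loop
      vertex 0.0 0.0 8.0
      vertex 11.0 17.0 8.0
      vertex 0.0 17.0 8.0
    endloop
  endfacet
  facet normal 0.0000 -1.0000 0.0000
    outer loop
      vertex 0.0 0.0 0.0
      vertex 28.0 0.0 0.0
      vertex 28.0 0.0 8.0
    endloop
  endfacet
  facet normal 0.0000 -1.0000 0.0000
    outer loop
      vertex 0.0 0.0 0.0
      vertex 28.0 0.0 8.0
      vertex 0.0 0.0 8.0
    endloop
  endfacet
  facet normal 1.0000 0.0000 0.0000
    outer loop
      vertex 28.0 0.0 0.0
      vertex 28.0 7.0 0.0
      vertex 28.0 7.0 8.0
    endloop
  endfacet
  facet normal 1.0000 0.0000 0.0000
    outer loop
      vertex 28.0 0.0 0.0
      vertex 28.0 7.0 8.0
      vertex 28.0 0.0 8.0
    endloop
  endfacet
  facet normal 0.0000 1.0000 0.0000
    outer loop
      vertex 28.0 7.0 0.0
      vertex 11.0 7.0 0.0
      vertex 11.0 7.0 8.0
    endloop
  endfacet
  facet normal 0.0000 1.0000 0.0000
    outer loop
      vertex 28.0 7.0 0.0
      vertex 11.0 7.0 8.0
      vertex 28.0 7.0 8.0
    endloop
  endfacet
  facet normal 1.0000 0.0000 0.0000
    outer loop
      vertex 11.0 7.0 0.0
      vertex 11.0 17.0 0.0
      vertex 11.0 17.0 8.0
    endloop
  endfacet
  facet normal 1.0000 0.0000 0.0000
    outer loop
      vertex 11.0 7.0 0.0
      vertex 11.0 17.0 8.0
      vertex 11.0 7.0 8.0
    endloop
  endfacet
  facet normal 0.0000 1.0000 0.0000
    outer loop
      vertex 11.0 17.0 0.0
      vertex 0.0 17.0 0.0
      vertex 0.0 17.0 8.0
    endloop
  endfacet
  facet normal 0.0000 1.0000 0.0000
    outer loop
      vertex 11.0 17.0 0.0
      vertex 0.0 17.0 8.0
      vertex 11.0 17.0 8.0
    endloop
  endfacet
  facet normal -1.0000 0.0000 0.0000
    outer loop
      vertex 0.0 17.0 0.0
      vertex 0.0 0.0 0.0
      vertex 0.0 0.0 8.0
    endloop
  endfacet
  facet normal -1.0000 0.0000 0.0000
    outer loop
      vertex 0.0 17.0 0.0
      vertex 0.0 0.0 8.0
      vertex 0.0 17.0 8.0
    endloop
  endfacet
endsolid part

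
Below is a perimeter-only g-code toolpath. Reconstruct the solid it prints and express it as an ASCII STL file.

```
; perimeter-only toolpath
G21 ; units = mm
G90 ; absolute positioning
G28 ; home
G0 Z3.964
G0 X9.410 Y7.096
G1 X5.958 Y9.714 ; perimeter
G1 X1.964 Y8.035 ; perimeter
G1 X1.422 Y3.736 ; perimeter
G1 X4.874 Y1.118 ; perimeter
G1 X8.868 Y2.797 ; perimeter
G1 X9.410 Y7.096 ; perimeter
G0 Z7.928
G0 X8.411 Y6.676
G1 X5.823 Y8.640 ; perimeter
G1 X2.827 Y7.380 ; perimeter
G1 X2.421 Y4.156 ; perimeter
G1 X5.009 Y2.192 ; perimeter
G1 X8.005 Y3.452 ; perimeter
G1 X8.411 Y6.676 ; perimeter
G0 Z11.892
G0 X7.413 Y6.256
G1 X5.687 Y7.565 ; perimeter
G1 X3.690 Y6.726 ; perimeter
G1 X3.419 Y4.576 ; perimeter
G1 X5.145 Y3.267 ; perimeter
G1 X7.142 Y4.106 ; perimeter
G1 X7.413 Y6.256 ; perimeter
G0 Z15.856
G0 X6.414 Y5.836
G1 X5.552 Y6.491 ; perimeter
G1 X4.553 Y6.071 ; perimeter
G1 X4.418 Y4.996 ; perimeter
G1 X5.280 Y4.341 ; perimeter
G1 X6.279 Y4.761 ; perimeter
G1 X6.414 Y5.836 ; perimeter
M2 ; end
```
solid part
  facet normal 0.0000 0.0000 -1.0000
    outer loop
      vertex 1.101 8.690 0.000
      vertex 6.094 10.789 0.000
      vertex 10.408 7.516 0.000
    endloop
  endfacet
  facet normal 0.0000 0.0000 -1.0000
    outer loop
      vertex 0.424 3.316 0.000
      vertex 1.101 8.690 0.000
      vertex 10.408 7.516 0.000
    endloop
  endfacet
  facet normal 0.0000 0.0000 -1.0000
    outer loop
      vertex 4.738 0.043 0.000
      vertex 0.424 3.316 0.000
      vertex 10.408 7.516 0.000
    endloop
  endfacet
  facet normal 0.0000 0.0000 -1.0000
    outer loop
      vertex 9.731 2.142 0.000
      vertex 4.738 0.043 0.000
      vertex 10.408 7.516 0.000
    endloop
  endfacet
  facet normal 0.5882 0.7753 0.2303
    outer loop
      vertex 10.408 7.516 0.000
      vertex 6.094 10.789 0.000
      vertex 5.416 5.416 19.820
    endloop
  endfacet
  facet normal -0.3771 0.8971 0.2303
    outer loop
      vertex 6.094 10.789 0.000
      vertex 1.101 8.690 0.000
      vertex 5.416 5.416 19.820
    endloop
  endfacet
  facet normal -0.9655 0.1216 0.2303
    outer loop
      vertex 1.101 8.690 0.000
      vertex 0.424 3.316 0.000
      vertex 5.416 5.416 19.820
    endloop
  endfacet
  facet normal -0.5882 -0.7753 0.2303
    outer loop
      vertex 0.424 3.316 0.000
      vertex 4.738 0.043 0.000
      vertex 5.416 5.416 19.820
    endloop
  endfacet
  facet normal 0.3771 -0.8971 0.2303
    outer loop
      vertex 4.738 0.043 0.000
      vertex 9.731 2.142 0.000
      vertex 5.416 5.416 19.820
    endloop
  endfacet
  facet normal 0.9655 -0.1216 0.2303
    outer loop
      vertex 9.731 2.142 0.000
      vertex 10.408 7.516 0.000
      vertex 5.416 5.416 19.820
    endloop
  endfacet
endsolid part

The G0 Z moves step by Δz≈3.964 mm. The G1 loops shrink linearly with z, so the solid tapers from its base footprint up to z≈19.8. Closing with a flat bottom cap and the tapered top and triangulating gives 10 facets — a regular 6-sided pyramid, base circumscribed radius ≈ 5.42 mm, apex at z ≈ 19.8 mm.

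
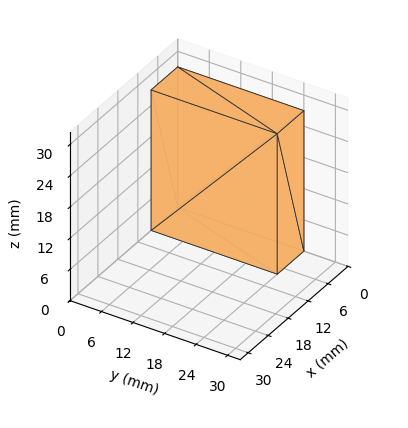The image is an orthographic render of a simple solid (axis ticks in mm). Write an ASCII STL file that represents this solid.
Reading the render: the shape is a rectangular box, roughly 8 × 24 mm footprint and 27 mm tall (dimensions read to the nearest mm from the axis ticks). For the STL, each face is triangulated and given an outward normal.

solid part
  facet normal 0.0000 0.0000 -1.0000
    outer loop
      vertex 8.0 24.0 0.0
      vertex 8.0 0.0 0.0
      vertex 0.0 0.0 0.0
    endloop
  endfacet
  facet normal 0.0000 0.0000 -1.0000
    outer loop
      vertex 0.0 24.0 0.0
      vertex 8.0 24.0 0.0
      vertex 0.0 0.0 0.0
    endloop
  endfacet
  facet normal 0.0000 0.0000 1.0000
    outer loop
      vertex 0.0 0.0 27.0
      vertex 8.0 0.0 27.0
      vertex 8.0 24.0 27.0
    endloop
  endfacet
  facet normal 0.0000 0.0000 1.0000
    outer loop
      vertex 0.0 0.0 27.0
      vertex 8.0 24.0 27.0
      vertex 0.0 24.0 27.0
    endloop
  endfacet
  facet normal 0.0000 -1.0000 0.0000
    outer loop
      vertex 0.0 0.0 0.0
      vertex 8.0 0.0 0.0
      vertex 8.0 0.0 27.0
    endloop
  endfacet
  facet normal 0.0000 -1.0000 0.0000
    outer loop
      vertex 0.0 0.0 0.0
      vertex 8.0 0.0 27.0
      vertex 0.0 0.0 27.0
    endloop
  endfacet
  facet normal 0.0000 1.0000 0.0000
    outer loop
      vertex 8.0 24.0 27.0
      vertex 8.0 24.0 0.0
      vertex 0.0 24.0 0.0
    endloop
  endfacet
  facet normal 0.0000 1.0000 0.0000
    outer loop
      vertex 0.0 24.0 27.0
      vertex 8.0 24.0 27.0
      vertex 0.0 24.0 0.0
    endloop
  endfacet
  facet normal -1.0000 0.0000 0.0000
    outer loop
      vertex 0.0 24.0 27.0
      vertex 0.0 24.0 0.0
      vertex 0.0 0.0 0.0
    endloop
  endfacet
  facet normal -1.0000 0.0000 0.0000
    outer loop
      vertex 0.0 0.0 27.0
      vertex 0.0 24.0 27.0
      vertex 0.0 0.0 0.0
    endloop
  endfacet
  facet normal 1.0000 0.0000 0.0000
    outer loop
      vertex 8.0 0.0 0.0
      vertex 8.0 24.0 0.0
      vertex 8.0 24.0 27.0
    endloop
  endfacet
  facet normal 1.0000 0.0000 0.0000
    outer loop
      vertex 8.0 0.0 0.0
      vertex 8.0 24.0 27.0
      vertex 8.0 0.0 27.0
    endloop
  endfacet
endsolid part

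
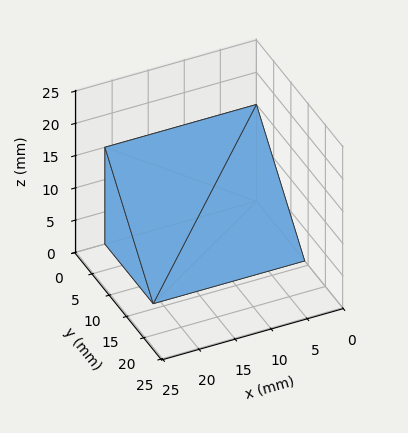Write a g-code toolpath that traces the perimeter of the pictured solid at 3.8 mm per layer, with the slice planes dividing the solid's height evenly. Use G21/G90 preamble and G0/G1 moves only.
Reading the render: the shape is a wedge (ramp): 21 × 14 mm base, rising to 15 mm along the y=0 edge and sloping linearly to z=0 at y=14 (dimensions read to the nearest mm from the axis ticks). For the g-code, the solid's height is divided into equal slices at the stated Δz and each level perimeter traced with G1 moves after a G0 lift.

; perimeter-only toolpath
G21 ; units = mm
G90 ; absolute positioning
G28 ; home
; layer 1
G0 Z3.8
G0 X0.0 Y0.0
G1 X21.0 Y0.0
G1 X21.0 Y10.5
G1 X0.0 Y10.5
G1 X0.0 Y0.0
; layer 2
G0 Z7.5
G0 X0.0 Y0.0
G1 X21.0 Y0.0
G1 X21.0 Y7.0
G1 X0.0 Y7.0
G1 X0.0 Y0.0
; layer 3
G0 Z11.2
G0 X0.0 Y0.0
G1 X21.0 Y0.0
G1 X21.0 Y3.5
G1 X0.0 Y3.5
G1 X0.0 Y0.0
M2 ; end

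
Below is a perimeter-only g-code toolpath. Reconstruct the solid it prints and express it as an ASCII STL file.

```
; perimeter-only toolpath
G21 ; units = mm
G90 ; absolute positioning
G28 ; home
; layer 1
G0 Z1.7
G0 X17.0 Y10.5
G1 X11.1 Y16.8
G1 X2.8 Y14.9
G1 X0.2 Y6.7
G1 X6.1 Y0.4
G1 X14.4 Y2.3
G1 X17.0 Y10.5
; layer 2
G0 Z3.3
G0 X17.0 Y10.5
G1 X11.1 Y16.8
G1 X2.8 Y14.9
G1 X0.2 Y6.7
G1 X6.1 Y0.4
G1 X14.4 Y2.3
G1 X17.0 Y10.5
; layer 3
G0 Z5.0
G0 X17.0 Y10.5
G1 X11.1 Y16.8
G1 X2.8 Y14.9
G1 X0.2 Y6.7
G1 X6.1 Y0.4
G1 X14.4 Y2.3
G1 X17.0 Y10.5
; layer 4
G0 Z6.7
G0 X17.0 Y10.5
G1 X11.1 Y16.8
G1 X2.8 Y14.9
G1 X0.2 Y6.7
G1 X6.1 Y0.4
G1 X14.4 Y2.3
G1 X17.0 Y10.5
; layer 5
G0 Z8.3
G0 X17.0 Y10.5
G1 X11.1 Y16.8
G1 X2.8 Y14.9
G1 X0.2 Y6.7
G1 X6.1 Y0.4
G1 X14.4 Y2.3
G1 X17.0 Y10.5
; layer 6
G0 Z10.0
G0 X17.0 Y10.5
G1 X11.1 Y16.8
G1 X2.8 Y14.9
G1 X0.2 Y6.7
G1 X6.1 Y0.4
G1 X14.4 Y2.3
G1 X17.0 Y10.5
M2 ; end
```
solid part
  facet normal 0.0000 0.0000 -1.0000
    outer loop
      vertex 2.8 14.9 0.0
      vertex 11.1 16.8 0.0
      vertex 17.0 10.5 0.0
    endloop
  endfacet
  facet normal 0.0000 0.0000 -1.0000
    outer loop
      vertex 0.2 6.7 0.0
      vertex 2.8 14.9 0.0
      vertex 17.0 10.5 0.0
    endloop
  endfacet
  facet normal 0.0000 0.0000 -1.0000
    outer loop
      vertex 6.1 0.4 0.0
      vertex 0.2 6.7 0.0
      vertex 17.0 10.5 0.0
    endloop
  endfacet
  facet normal 0.0000 0.0000 -1.0000
    outer loop
      vertex 14.4 2.3 0.0
      vertex 6.1 0.4 0.0
      vertex 17.0 10.5 0.0
    endloop
  endfacet
  facet normal 0.0000 0.0000 1.0000
    outer loop
      vertex 17.0 10.5 10.0
      vertex 11.1 16.8 10.0
      vertex 2.8 14.9 10.0
    endloop
  endfacet
  facet normal 0.0000 0.0000 1.0000
    outer loop
      vertex 17.0 10.5 10.0
      vertex 2.8 14.9 10.0
      vertex 0.2 6.7 10.0
    endloop
  endfacet
  facet normal 0.0000 0.0000 1.0000
    outer loop
      vertex 17.0 10.5 10.0
      vertex 0.2 6.7 10.0
      vertex 6.1 0.4 10.0
    endloop
  endfacet
  facet normal 0.0000 0.0000 1.0000
    outer loop
      vertex 17.0 10.5 10.0
      vertex 6.1 0.4 10.0
      vertex 14.4 2.3 10.0
    endloop
  endfacet
  facet normal 0.7299 0.6836 0.0000
    outer loop
      vertex 17.0 10.5 0.0
      vertex 11.1 16.8 0.0
      vertex 11.1 16.8 10.0
    endloop
  endfacet
  facet normal 0.7299 0.6836 0.0000
    outer loop
      vertex 17.0 10.5 0.0
      vertex 11.1 16.8 10.0
      vertex 17.0 10.5 10.0
    endloop
  endfacet
  facet normal -0.2231 0.9748 0.0000
    outer loop
      vertex 11.1 16.8 0.0
      vertex 2.8 14.9 0.0
      vertex 2.8 14.9 10.0
    endloop
  endfacet
  facet normal -0.2231 0.9748 0.0000
    outer loop
      vertex 11.1 16.8 0.0
      vertex 2.8 14.9 10.0
      vertex 11.1 16.8 10.0
    endloop
  endfacet
  facet normal -0.9532 0.3022 0.0000
    outer loop
      vertex 2.8 14.9 0.0
      vertex 0.2 6.7 0.0
      vertex 0.2 6.7 10.0
    endloop
  endfacet
  facet normal -0.9532 0.3022 0.0000
    outer loop
      vertex 2.8 14.9 0.0
      vertex 0.2 6.7 10.0
      vertex 2.8 14.9 10.0
    endloop
  endfacet
  facet normal -0.7299 -0.6836 0.0000
    outer loop
      vertex 0.2 6.7 0.0
      vertex 6.1 0.4 0.0
      vertex 6.1 0.4 10.0
    endloop
  endfacet
  facet normal -0.7299 -0.6836 0.0000
    outer loop
      vertex 0.2 6.7 0.0
      vertex 6.1 0.4 10.0
      vertex 0.2 6.7 10.0
    endloop
  endfacet
  facet normal 0.2231 -0.9748 0.0000
    outer loop
      vertex 6.1 0.4 0.0
      vertex 14.4 2.3 0.0
      vertex 14.4 2.3 10.0
    endloop
  endfacet
  facet normal 0.2231 -0.9748 0.0000
    outer loop
      vertex 6.1 0.4 0.0
      vertex 14.4 2.3 10.0
      vertex 6.1 0.4 10.0
    endloop
  endfacet
  facet normal 0.9532 -0.3022 0.0000
    outer loop
      vertex 14.4 2.3 0.0
      vertex 17.0 10.5 0.0
      vertex 17.0 10.5 10.0
    endloop
  endfacet
  facet normal 0.9532 -0.3022 0.0000
    outer loop
      vertex 14.4 2.3 0.0
      vertex 17.0 10.5 10.0
      vertex 14.4 2.3 10.0
    endloop
  endfacet
endsolid part

The G0 Z moves step by Δz≈1.7 mm. Every layer's G1 loop is the same polygon, so the solid is a straight extrusion of it from z=0 to z≈10. Closing with flat bottom and top caps and triangulating gives 20 facets — a regular 6-sided prism (a cylinder approximated with 6 flat sides), circumscribed radius ≈ 8.6 mm, height ≈ 10 mm.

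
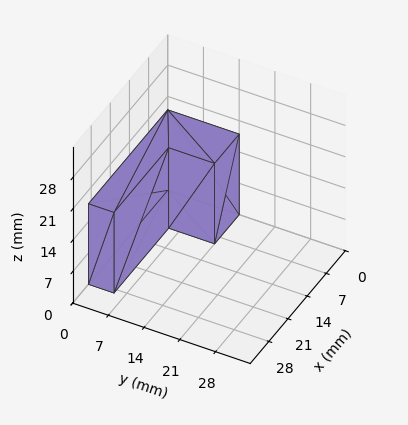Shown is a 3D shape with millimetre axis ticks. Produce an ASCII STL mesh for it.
Reading the render: the shape is an L-shaped prism: outer 29 × 14 mm, arm thicknesses ≈ 5 mm (horizontal) and 9 mm (vertical), extruded 18 mm in z (dimensions read to the nearest mm from the axis ticks). For the STL, each face is triangulated and given an outward normal.

solid part
  facet normal 0.0000 0.0000 -1.0000
    outer loop
      vertex 29.00 5.00 0.00
      vertex 29.00 0.00 0.00
      vertex 0.00 0.00 0.00
    endloop
  endfacet
  facet normal 0.0000 0.0000 -1.0000
    outer loop
      vertex 9.00 5.00 0.00
      vertex 29.00 5.00 0.00
      vertex 0.00 0.00 0.00
    endloop
  endfacet
  facet normal 0.0000 0.0000 -1.0000
    outer loop
      vertex 9.00 14.00 0.00
      vertex 9.00 5.00 0.00
      vertex 0.00 0.00 0.00
    endloop
  endfacet
  facet normal 0.0000 0.0000 -1.0000
    outer loop
      vertex 0.00 14.00 0.00
      vertex 9.00 14.00 0.00
      vertex 0.00 0.00 0.00
    endloop
  endfacet
  facet normal 0.0000 0.0000 1.0000
    outer loop
      vertex 0.00 0.00 18.00
      vertex 29.00 0.00 18.00
      vertex 29.00 5.00 18.00
    endloop
  endfacet
  facet normal 0.0000 0.0000 1.0000
    outer loop
      vertex 0.00 0.00 18.00
      vertex 29.00 5.00 18.00
      vertex 9.00 5.00 18.00
    endloop
  endfacet
  facet normal 0.0000 0.0000 1.0000
    outer loop
      vertex 0.00 0.00 18.00
      vertex 9.00 5.00 18.00
      vertex 9.00 14.00 18.00
    endloop
  endfacet
  facet normal 0.0000 0.0000 1.0000
    outer loop
      vertex 0.00 0.00 18.00
      vertex 9.00 14.00 18.00
      vertex 0.00 14.00 18.00
    endloop
  endfacet
  facet normal 0.0000 -1.0000 0.0000
    outer loop
      vertex 0.00 0.00 0.00
      vertex 29.00 0.00 0.00
      vertex 29.00 0.00 18.00
    endloop
  endfacet
  facet normal 0.0000 -1.0000 0.0000
    outer loop
      vertex 0.00 0.00 0.00
      vertex 29.00 0.00 18.00
      vertex 0.00 0.00 18.00
    endloop
  endfacet
  facet normal 1.0000 0.0000 0.0000
    outer loop
      vertex 29.00 0.00 0.00
      vertex 29.00 5.00 0.00
      vertex 29.00 5.00 18.00
    endloop
  endfacet
  facet normal 1.0000 0.0000 0.0000
    outer loop
      vertex 29.00 0.00 0.00
      vertex 29.00 5.00 18.00
      vertex 29.00 0.00 18.00
    endloop
  endfacet
  facet normal 0.0000 1.0000 0.0000
    outer loop
      vertex 29.00 5.00 0.00
      vertex 9.00 5.00 0.00
      vertex 9.00 5.00 18.00
    endloop
  endfacet
  facet normal 0.0000 1.0000 0.0000
    outer loop
      vertex 29.00 5.00 0.00
      vertex 9.00 5.00 18.00
      vertex 29.00 5.00 18.00
    endloop
  endfacet
  facet normal 1.0000 0.0000 0.0000
    outer loop
      vertex 9.00 5.00 0.00
      vertex 9.00 14.00 0.00
      vertex 9.00 14.00 18.00
    endloop
  endfacet
  facet normal 1.0000 0.0000 0.0000
    outer loop
      vertex 9.00 5.00 0.00
      vertex 9.00 14.00 18.00
      vertex 9.00 5.00 18.00
    endloop
  endfacet
  facet normal 0.0000 1.0000 0.0000
    outer loop
      vertex 9.00 14.00 0.00
      vertex 0.00 14.00 0.00
      vertex 0.00 14.00 18.00
    endloop
  endfacet
  facet normal 0.0000 1.0000 0.0000
    outer loop
      vertex 9.00 14.00 0.00
      vertex 0.00 14.00 18.00
      vertex 9.00 14.00 18.00
    endloop
  endfacet
  facet normal -1.0000 0.0000 0.0000
    outer loop
      vertex 0.00 14.00 0.00
      vertex 0.00 0.00 0.00
      vertex 0.00 0.00 18.00
    endloop
  endfacet
  facet normal -1.0000 0.0000 0.0000
    outer loop
      vertex 0.00 14.00 0.00
      vertex 0.00 0.00 18.00
      vertex 0.00 14.00 18.00
    endloop
  endfacet
endsolid part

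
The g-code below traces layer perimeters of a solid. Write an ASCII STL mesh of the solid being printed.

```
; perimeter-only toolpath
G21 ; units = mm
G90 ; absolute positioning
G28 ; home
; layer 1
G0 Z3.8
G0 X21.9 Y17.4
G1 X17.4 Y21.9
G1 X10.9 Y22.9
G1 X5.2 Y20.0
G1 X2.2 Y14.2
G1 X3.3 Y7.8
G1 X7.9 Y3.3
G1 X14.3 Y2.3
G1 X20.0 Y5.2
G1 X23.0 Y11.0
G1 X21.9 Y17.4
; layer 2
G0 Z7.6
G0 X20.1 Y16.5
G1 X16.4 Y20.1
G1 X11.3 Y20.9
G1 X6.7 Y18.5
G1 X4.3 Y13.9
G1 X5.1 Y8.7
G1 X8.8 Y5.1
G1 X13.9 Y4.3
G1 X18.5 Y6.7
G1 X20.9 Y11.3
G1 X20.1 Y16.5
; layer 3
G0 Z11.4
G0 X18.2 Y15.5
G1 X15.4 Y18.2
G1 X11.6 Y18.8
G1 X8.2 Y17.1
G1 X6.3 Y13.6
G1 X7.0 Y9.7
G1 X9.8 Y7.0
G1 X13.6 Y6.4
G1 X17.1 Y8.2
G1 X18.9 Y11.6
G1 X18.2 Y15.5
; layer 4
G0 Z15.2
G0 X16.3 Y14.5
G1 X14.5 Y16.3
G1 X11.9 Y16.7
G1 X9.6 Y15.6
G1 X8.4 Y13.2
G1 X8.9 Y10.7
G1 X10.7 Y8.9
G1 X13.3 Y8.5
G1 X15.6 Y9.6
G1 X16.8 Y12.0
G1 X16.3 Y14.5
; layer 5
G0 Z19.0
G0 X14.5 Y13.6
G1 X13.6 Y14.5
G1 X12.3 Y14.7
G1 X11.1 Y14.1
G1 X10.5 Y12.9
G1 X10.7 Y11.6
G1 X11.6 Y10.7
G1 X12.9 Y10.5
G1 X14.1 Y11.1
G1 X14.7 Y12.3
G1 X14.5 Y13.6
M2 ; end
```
solid part
  facet normal 0.0000 0.0000 -1.0000
    outer loop
      vertex 10.6 25.0 0.0
      vertex 18.3 23.8 0.0
      vertex 23.8 18.4 0.0
    endloop
  endfacet
  facet normal 0.0000 0.0000 -1.0000
    outer loop
      vertex 3.7 21.5 0.0
      vertex 10.6 25.0 0.0
      vertex 23.8 18.4 0.0
    endloop
  endfacet
  facet normal 0.0000 0.0000 -1.0000
    outer loop
      vertex 0.1 14.5 0.0
      vertex 3.7 21.5 0.0
      vertex 23.8 18.4 0.0
    endloop
  endfacet
  facet normal 0.0000 0.0000 -1.0000
    outer loop
      vertex 1.4 6.8 0.0
      vertex 0.1 14.5 0.0
      vertex 23.8 18.4 0.0
    endloop
  endfacet
  facet normal 0.0000 0.0000 -1.0000
    outer loop
      vertex 6.9 1.4 0.0
      vertex 1.4 6.8 0.0
      vertex 23.8 18.4 0.0
    endloop
  endfacet
  facet normal 0.0000 0.0000 -1.0000
    outer loop
      vertex 14.6 0.2 0.0
      vertex 6.9 1.4 0.0
      vertex 23.8 18.4 0.0
    endloop
  endfacet
  facet normal 0.0000 0.0000 -1.0000
    outer loop
      vertex 21.5 3.7 0.0
      vertex 14.6 0.2 0.0
      vertex 23.8 18.4 0.0
    endloop
  endfacet
  facet normal 0.0000 0.0000 -1.0000
    outer loop
      vertex 25.1 10.7 0.0
      vertex 21.5 3.7 0.0
      vertex 23.8 18.4 0.0
    endloop
  endfacet
  facet normal 0.6201 0.6316 0.4653
    outer loop
      vertex 23.8 18.4 0.0
      vertex 18.3 23.8 0.0
      vertex 12.6 12.6 22.8
    endloop
  endfacet
  facet normal 0.1364 0.8752 0.4640
    outer loop
      vertex 18.3 23.8 0.0
      vertex 10.6 25.0 0.0
      vertex 12.6 12.6 22.8
    endloop
  endfacet
  facet normal -0.4006 0.7897 0.4646
    outer loop
      vertex 10.6 25.0 0.0
      vertex 3.7 21.5 0.0
      vertex 12.6 12.6 22.8
    endloop
  endfacet
  facet normal -0.7872 0.4048 0.4653
    outer loop
      vertex 3.7 21.5 0.0
      vertex 0.1 14.5 0.0
      vertex 12.6 12.6 22.8
    endloop
  endfacet
  facet normal -0.8724 -0.1473 0.4660
    outer loop
      vertex 0.1 14.5 0.0
      vertex 1.4 6.8 0.0
      vertex 12.6 12.6 22.8
    endloop
  endfacet
  facet normal -0.6201 -0.6316 0.4653
    outer loop
      vertex 1.4 6.8 0.0
      vertex 6.9 1.4 0.0
      vertex 12.6 12.6 22.8
    endloop
  endfacet
  facet normal -0.1364 -0.8752 0.4640
    outer loop
      vertex 6.9 1.4 0.0
      vertex 14.6 0.2 0.0
      vertex 12.6 12.6 22.8
    endloop
  endfacet
  facet normal 0.4006 -0.7897 0.4646
    outer loop
      vertex 14.6 0.2 0.0
      vertex 21.5 3.7 0.0
      vertex 12.6 12.6 22.8
    endloop
  endfacet
  facet normal 0.7872 -0.4048 0.4653
    outer loop
      vertex 21.5 3.7 0.0
      vertex 25.1 10.7 0.0
      vertex 12.6 12.6 22.8
    endloop
  endfacet
  facet normal 0.8724 0.1473 0.4660
    outer loop
      vertex 25.1 10.7 0.0
      vertex 23.8 18.4 0.0
      vertex 12.6 12.6 22.8
    endloop
  endfacet
endsolid part

The G0 Z moves step by Δz≈3.8 mm. The G1 loops shrink linearly with z, so the solid tapers from its base footprint up to z≈22.8. Closing with a flat bottom cap and the tapered top and triangulating gives 18 facets — a regular 10-sided pyramid, base circumscribed radius ≈ 12.6 mm, apex at z ≈ 22.8 mm.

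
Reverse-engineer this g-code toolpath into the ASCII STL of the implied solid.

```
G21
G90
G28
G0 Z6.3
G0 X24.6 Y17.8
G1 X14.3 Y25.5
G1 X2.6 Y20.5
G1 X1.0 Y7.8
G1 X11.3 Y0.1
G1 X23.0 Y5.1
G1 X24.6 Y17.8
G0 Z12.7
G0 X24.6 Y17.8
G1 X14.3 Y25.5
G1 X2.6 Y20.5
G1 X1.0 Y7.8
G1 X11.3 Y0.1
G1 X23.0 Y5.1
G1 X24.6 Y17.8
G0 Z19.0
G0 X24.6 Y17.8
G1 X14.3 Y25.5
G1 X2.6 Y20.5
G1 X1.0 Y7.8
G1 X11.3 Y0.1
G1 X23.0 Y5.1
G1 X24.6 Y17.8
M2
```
solid part
  facet normal 0.0000 0.0000 -1.0000
    outer loop
      vertex 2.6 20.5 0.0
      vertex 14.3 25.5 0.0
      vertex 24.6 17.8 0.0
    endloop
  endfacet
  facet normal 0.0000 0.0000 -1.0000
    outer loop
      vertex 1.0 7.8 0.0
      vertex 2.6 20.5 0.0
      vertex 24.6 17.8 0.0
    endloop
  endfacet
  facet normal 0.0000 0.0000 -1.0000
    outer loop
      vertex 11.3 0.1 0.0
      vertex 1.0 7.8 0.0
      vertex 24.6 17.8 0.0
    endloop
  endfacet
  facet normal 0.0000 0.0000 -1.0000
    outer loop
      vertex 23.0 5.1 0.0
      vertex 11.3 0.1 0.0
      vertex 24.6 17.8 0.0
    endloop
  endfacet
  facet normal 0.0000 0.0000 1.0000
    outer loop
      vertex 24.6 17.8 19.0
      vertex 14.3 25.5 19.0
      vertex 2.6 20.5 19.0
    endloop
  endfacet
  facet normal 0.0000 0.0000 1.0000
    outer loop
      vertex 24.6 17.8 19.0
      vertex 2.6 20.5 19.0
      vertex 1.0 7.8 19.0
    endloop
  endfacet
  facet normal 0.0000 0.0000 1.0000
    outer loop
      vertex 24.6 17.8 19.0
      vertex 1.0 7.8 19.0
      vertex 11.3 0.1 19.0
    endloop
  endfacet
  facet normal 0.0000 0.0000 1.0000
    outer loop
      vertex 24.6 17.8 19.0
      vertex 11.3 0.1 19.0
      vertex 23.0 5.1 19.0
    endloop
  endfacet
  facet normal 0.5988 0.8009 0.0000
    outer loop
      vertex 24.6 17.8 0.0
      vertex 14.3 25.5 0.0
      vertex 14.3 25.5 19.0
    endloop
  endfacet
  facet normal 0.5988 0.8009 0.0000
    outer loop
      vertex 24.6 17.8 0.0
      vertex 14.3 25.5 19.0
      vertex 24.6 17.8 19.0
    endloop
  endfacet
  facet normal -0.3930 0.9196 0.0000
    outer loop
      vertex 14.3 25.5 0.0
      vertex 2.6 20.5 0.0
      vertex 2.6 20.5 19.0
    endloop
  endfacet
  facet normal -0.3930 0.9196 0.0000
    outer loop
      vertex 14.3 25.5 0.0
      vertex 2.6 20.5 19.0
      vertex 14.3 25.5 19.0
    endloop
  endfacet
  facet normal -0.9922 0.1250 0.0000
    outer loop
      vertex 2.6 20.5 0.0
      vertex 1.0 7.8 0.0
      vertex 1.0 7.8 19.0
    endloop
  endfacet
  facet normal -0.9922 0.1250 0.0000
    outer loop
      vertex 2.6 20.5 0.0
      vertex 1.0 7.8 19.0
      vertex 2.6 20.5 19.0
    endloop
  endfacet
  facet normal -0.5988 -0.8009 0.0000
    outer loop
      vertex 1.0 7.8 0.0
      vertex 11.3 0.1 0.0
      vertex 11.3 0.1 19.0
    endloop
  endfacet
  facet normal -0.5988 -0.8009 0.0000
    outer loop
      vertex 1.0 7.8 0.0
      vertex 11.3 0.1 19.0
      vertex 1.0 7.8 19.0
    endloop
  endfacet
  facet normal 0.3930 -0.9196 0.0000
    outer loop
      vertex 11.3 0.1 0.0
      vertex 23.0 5.1 0.0
      vertex 23.0 5.1 19.0
    endloop
  endfacet
  facet normal 0.3930 -0.9196 0.0000
    outer loop
      vertex 11.3 0.1 0.0
      vertex 23.0 5.1 19.0
      vertex 11.3 0.1 19.0
    endloop
  endfacet
  facet normal 0.9922 -0.1250 0.0000
    outer loop
      vertex 23.0 5.1 0.0
      vertex 24.6 17.8 0.0
      vertex 24.6 17.8 19.0
    endloop
  endfacet
  facet normal 0.9922 -0.1250 0.0000
    outer loop
      vertex 23.0 5.1 0.0
      vertex 24.6 17.8 19.0
      vertex 23.0 5.1 19.0
    endloop
  endfacet
endsolid part

The G0 Z moves step by Δz≈6.3 mm. Every layer's G1 loop is the same polygon, so the solid is a straight extrusion of it from z=0 to z≈19. Closing with flat bottom and top caps and triangulating gives 20 facets — a regular 6-sided prism (a cylinder approximated with 6 flat sides), circumscribed radius ≈ 12.8 mm, height ≈ 19 mm.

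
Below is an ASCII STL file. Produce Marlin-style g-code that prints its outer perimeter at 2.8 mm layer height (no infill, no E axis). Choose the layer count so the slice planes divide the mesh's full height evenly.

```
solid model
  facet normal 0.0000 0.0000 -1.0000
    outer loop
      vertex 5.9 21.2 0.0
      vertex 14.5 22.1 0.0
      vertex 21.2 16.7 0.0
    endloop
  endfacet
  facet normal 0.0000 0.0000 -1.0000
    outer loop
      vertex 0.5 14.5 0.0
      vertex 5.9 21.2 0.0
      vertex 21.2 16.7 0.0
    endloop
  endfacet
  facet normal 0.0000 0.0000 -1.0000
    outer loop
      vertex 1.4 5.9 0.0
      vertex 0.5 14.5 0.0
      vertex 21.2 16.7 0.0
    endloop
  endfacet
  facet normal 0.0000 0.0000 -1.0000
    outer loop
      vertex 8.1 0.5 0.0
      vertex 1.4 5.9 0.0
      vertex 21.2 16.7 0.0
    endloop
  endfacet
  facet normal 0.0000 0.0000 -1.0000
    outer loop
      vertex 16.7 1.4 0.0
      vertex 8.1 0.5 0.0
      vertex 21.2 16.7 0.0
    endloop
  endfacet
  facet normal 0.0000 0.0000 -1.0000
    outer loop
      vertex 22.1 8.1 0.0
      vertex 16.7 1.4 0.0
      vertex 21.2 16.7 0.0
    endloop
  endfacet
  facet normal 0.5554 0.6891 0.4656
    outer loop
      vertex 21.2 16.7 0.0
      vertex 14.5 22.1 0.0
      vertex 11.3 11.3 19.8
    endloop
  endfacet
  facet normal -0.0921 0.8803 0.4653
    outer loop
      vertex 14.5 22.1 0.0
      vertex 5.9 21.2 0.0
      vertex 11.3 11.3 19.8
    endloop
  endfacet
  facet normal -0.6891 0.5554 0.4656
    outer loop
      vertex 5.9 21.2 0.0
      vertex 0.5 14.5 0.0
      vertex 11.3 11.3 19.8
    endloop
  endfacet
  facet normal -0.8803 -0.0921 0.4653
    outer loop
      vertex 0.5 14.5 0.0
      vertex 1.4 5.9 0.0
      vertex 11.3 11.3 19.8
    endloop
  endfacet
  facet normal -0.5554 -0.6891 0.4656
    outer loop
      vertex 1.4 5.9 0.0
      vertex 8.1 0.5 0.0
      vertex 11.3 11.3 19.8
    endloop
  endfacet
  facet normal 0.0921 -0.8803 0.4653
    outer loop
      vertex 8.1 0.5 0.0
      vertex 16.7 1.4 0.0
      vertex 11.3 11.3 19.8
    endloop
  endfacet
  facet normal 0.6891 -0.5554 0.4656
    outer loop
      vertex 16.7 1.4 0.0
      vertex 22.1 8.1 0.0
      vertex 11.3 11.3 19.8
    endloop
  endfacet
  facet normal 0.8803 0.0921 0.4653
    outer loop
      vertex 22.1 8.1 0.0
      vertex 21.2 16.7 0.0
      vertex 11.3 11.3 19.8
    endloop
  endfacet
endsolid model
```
; perimeter-only toolpath
G21 ; units = mm
G90 ; absolute positioning
G28 ; home
; layer 1
G0 Z2.8
G0 X19.8 Y15.9
G1 X14.0 Y20.6
G1 X6.7 Y19.8
G1 X2.0 Y14.0
G1 X2.8 Y6.7
G1 X8.6 Y2.0
G1 X15.9 Y2.8
G1 X20.6 Y8.6
G1 X19.8 Y15.9
; layer 2
G0 Z5.7
G0 X18.4 Y15.2
G1 X13.6 Y19.0
G1 X7.4 Y18.4
G1 X3.6 Y13.6
G1 X4.2 Y7.4
G1 X9.0 Y3.6
G1 X15.2 Y4.2
G1 X19.0 Y9.0
G1 X18.4 Y15.2
; layer 3
G0 Z8.5
G0 X17.0 Y14.4
G1 X13.1 Y17.5
G1 X8.2 Y17.0
G1 X5.1 Y13.1
G1 X5.6 Y8.2
G1 X9.5 Y5.1
G1 X14.4 Y5.6
G1 X17.5 Y9.5
G1 X17.0 Y14.4
; layer 4
G0 Z11.3
G0 X15.5 Y13.6
G1 X12.7 Y15.9
G1 X9.0 Y15.5
G1 X6.7 Y12.7
G1 X7.1 Y9.0
G1 X9.9 Y6.7
G1 X13.6 Y7.1
G1 X15.9 Y9.9
G1 X15.5 Y13.6
; layer 5
G0 Z14.1
G0 X14.1 Y12.8
G1 X12.2 Y14.4
G1 X9.8 Y14.1
G1 X8.2 Y12.2
G1 X8.5 Y9.8
G1 X10.4 Y8.2
G1 X12.8 Y8.5
G1 X14.4 Y10.4
G1 X14.1 Y12.8
; layer 6
G0 Z17.0
G0 X12.7 Y12.1
G1 X11.8 Y12.8
G1 X10.5 Y12.7
G1 X9.8 Y11.8
G1 X9.9 Y10.5
G1 X10.8 Y9.8
G1 X12.1 Y9.9
G1 X12.8 Y10.8
G1 X12.7 Y12.1
M2 ; end

The solid is a regular 8-sided pyramid, base circumscribed radius ≈ 11.3 mm, apex at z ≈ 19.8 mm. Slicing at Δz = 2.8 mm — 7 equal slices spanning the solid's height, so layer i sits at z = i·h/7 — gives 6 non-empty perimeters. Each is a 8-segment closed polygon; G0 lifts to the layer z and rapids to the start vertex, then G1 traces the edges. The cross-section shrinks linearly with z (the slice at the apex is degenerate and omitted).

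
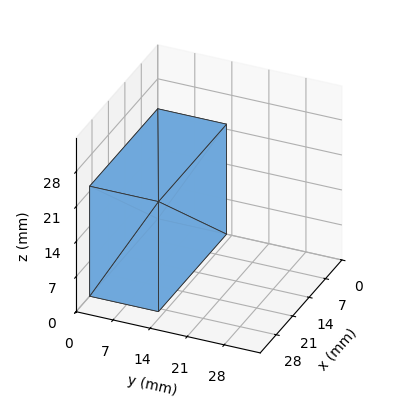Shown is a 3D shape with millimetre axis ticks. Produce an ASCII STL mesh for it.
Reading the render: the shape is a rectangular box, roughly 29 × 13 mm footprint and 22 mm tall (dimensions read to the nearest mm from the axis ticks). For the STL, each face is triangulated and given an outward normal.

solid part
  facet normal 0.0000 0.0000 -1.0000
    outer loop
      vertex 29.000 13.000 0.000
      vertex 29.000 0.000 0.000
      vertex 0.000 0.000 0.000
    endloop
  endfacet
  facet normal 0.0000 0.0000 -1.0000
    outer loop
      vertex 0.000 13.000 0.000
      vertex 29.000 13.000 0.000
      vertex 0.000 0.000 0.000
    endloop
  endfacet
  facet normal 0.0000 0.0000 1.0000
    outer loop
      vertex 0.000 0.000 22.000
      vertex 29.000 0.000 22.000
      vertex 29.000 13.000 22.000
    endloop
  endfacet
  facet normal 0.0000 0.0000 1.0000
    outer loop
      vertex 0.000 0.000 22.000
      vertex 29.000 13.000 22.000
      vertex 0.000 13.000 22.000
    endloop
  endfacet
  facet normal 0.0000 -1.0000 0.0000
    outer loop
      vertex 0.000 0.000 0.000
      vertex 29.000 0.000 0.000
      vertex 29.000 0.000 22.000
    endloop
  endfacet
  facet normal 0.0000 -1.0000 0.0000
    outer loop
      vertex 0.000 0.000 0.000
      vertex 29.000 0.000 22.000
      vertex 0.000 0.000 22.000
    endloop
  endfacet
  facet normal 0.0000 1.0000 0.0000
    outer loop
      vertex 29.000 13.000 22.000
      vertex 29.000 13.000 0.000
      vertex 0.000 13.000 0.000
    endloop
  endfacet
  facet normal 0.0000 1.0000 0.0000
    outer loop
      vertex 0.000 13.000 22.000
      vertex 29.000 13.000 22.000
      vertex 0.000 13.000 0.000
    endloop
  endfacet
  facet normal -1.0000 0.0000 0.0000
    outer loop
      vertex 0.000 13.000 22.000
      vertex 0.000 13.000 0.000
      vertex 0.000 0.000 0.000
    endloop
  endfacet
  facet normal -1.0000 0.0000 0.0000
    outer loop
      vertex 0.000 0.000 22.000
      vertex 0.000 13.000 22.000
      vertex 0.000 0.000 0.000
    endloop
  endfacet
  facet normal 1.0000 0.0000 0.0000
    outer loop
      vertex 29.000 0.000 0.000
      vertex 29.000 13.000 0.000
      vertex 29.000 13.000 22.000
    endloop
  endfacet
  facet normal 1.0000 0.0000 0.0000
    outer loop
      vertex 29.000 0.000 0.000
      vertex 29.000 13.000 22.000
      vertex 29.000 0.000 22.000
    endloop
  endfacet
endsolid part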